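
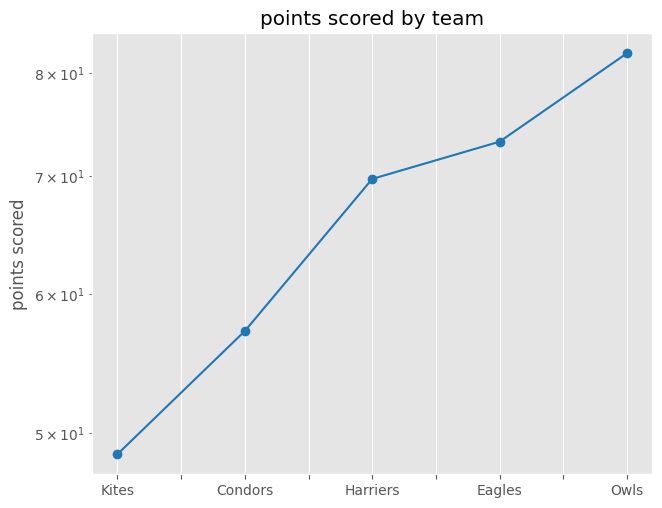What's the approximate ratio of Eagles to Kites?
Eagles ≈ 75, Kites ≈ 50; 75/50 ≈ 1.5.

≈ 1.5×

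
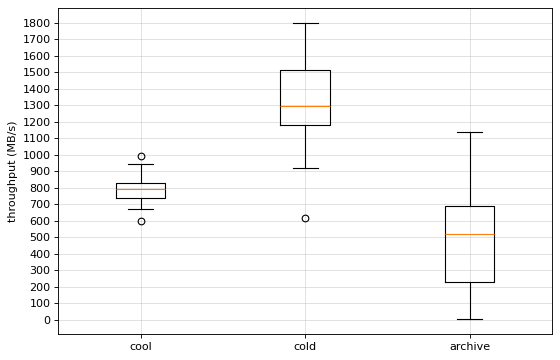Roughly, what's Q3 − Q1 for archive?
≈ 500

Q3 ≈ 700, Q1 ≈ 200; IQR ≈ 500.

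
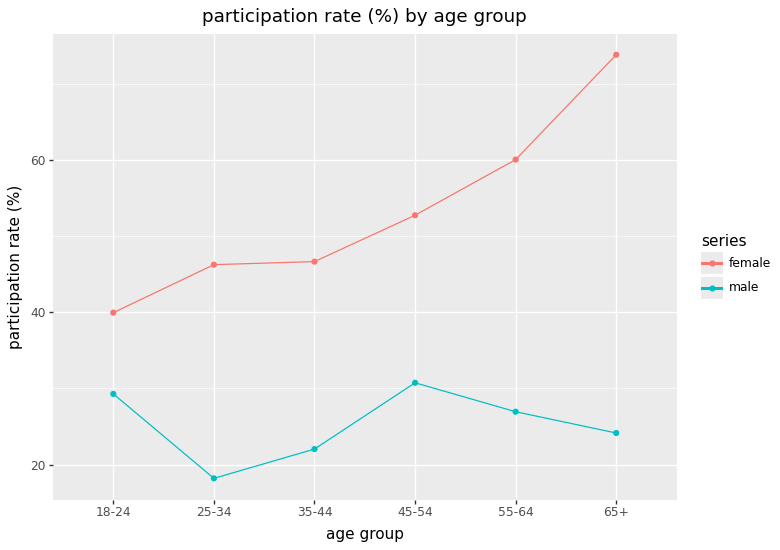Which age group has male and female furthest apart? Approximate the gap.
65+, ≈ 50 %

65+: male ≈ 25, female ≈ 75 → gap ≈ 50. Next-largest (55-64) is only ≈ 35.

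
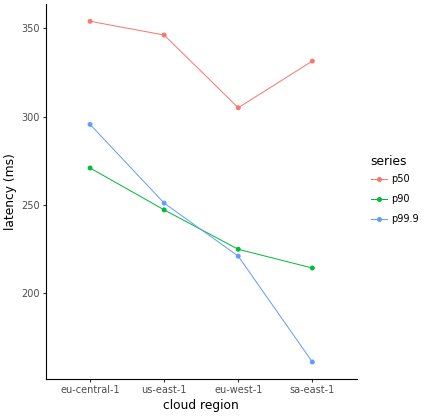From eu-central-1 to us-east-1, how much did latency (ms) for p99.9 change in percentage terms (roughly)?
≈ -13.3%

eu-central-1 ≈ 300, us-east-1 ≈ 260; (260 − 300) / 300 ≈ -13.3%.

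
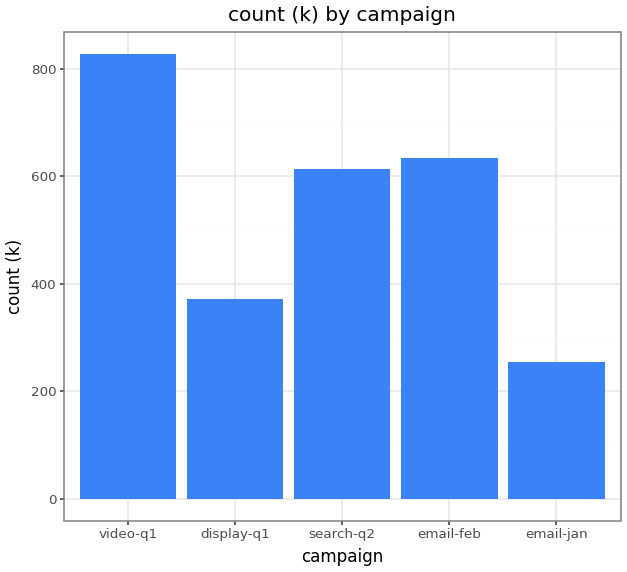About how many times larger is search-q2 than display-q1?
search-q2 ≈ 600, display-q1 ≈ 400; 600/400 ≈ 1.5.

≈ 1.5×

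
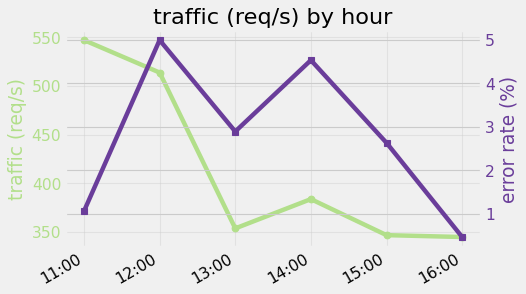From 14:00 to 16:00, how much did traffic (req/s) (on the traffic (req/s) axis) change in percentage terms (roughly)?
14:00 ≈ 380, 16:00 ≈ 340; (340 − 380) / 380 ≈ -10.5%.

≈ -10.5%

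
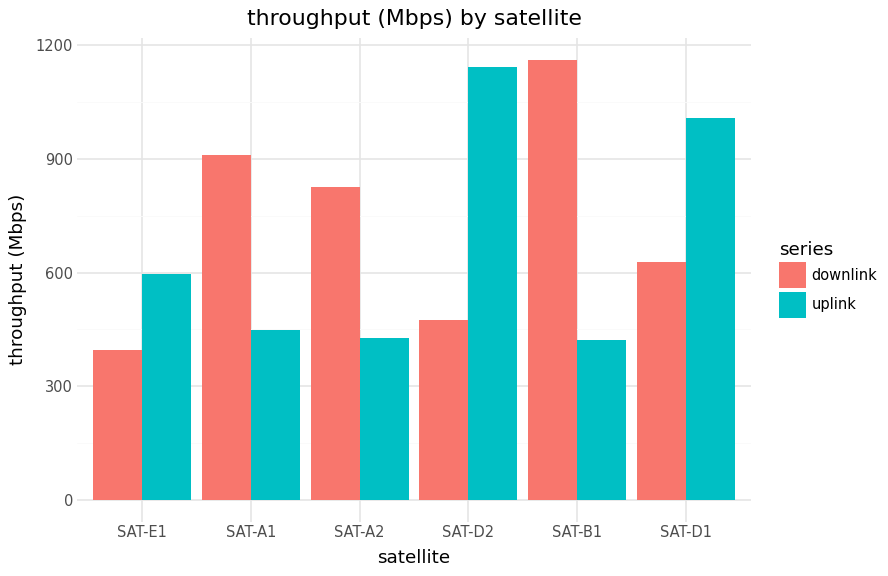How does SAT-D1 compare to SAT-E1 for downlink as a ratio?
SAT-D1 ≈ 600, SAT-E1 ≈ 400; 600/400 ≈ 1.5.

≈ 1.5×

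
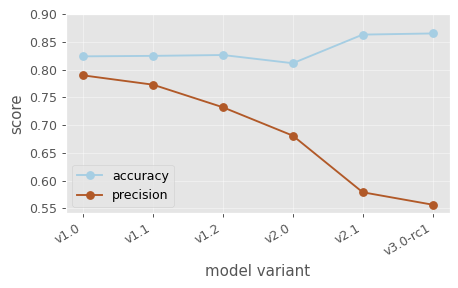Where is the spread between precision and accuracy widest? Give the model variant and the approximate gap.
v3.0-rc1: precision ≈ 0.55, accuracy ≈ 0.85 → gap ≈ 0.30. Next-largest (v2.1) is only ≈ 0.25.

v3.0-rc1, ≈ 0.30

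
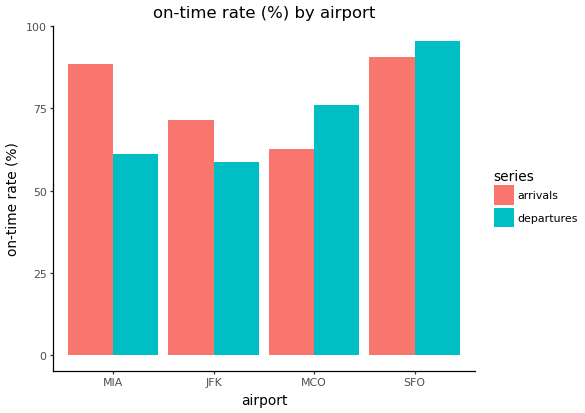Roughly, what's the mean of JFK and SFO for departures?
≈ 80

(60 + 100) / 2 ≈ 80.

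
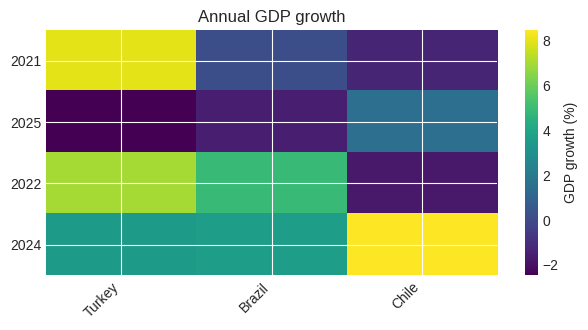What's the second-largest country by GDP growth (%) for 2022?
Brazil

Top 3 for 2022: Turkey ≈ 7, Brazil ≈ 5, Chile ≈ -2.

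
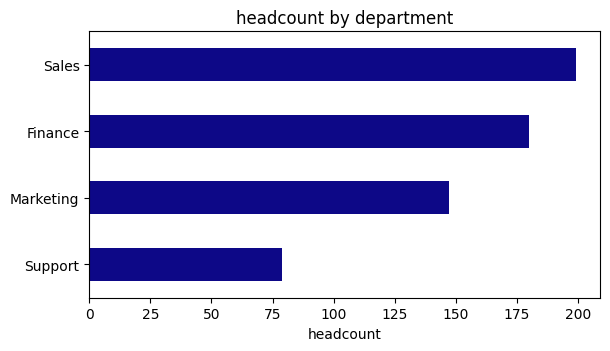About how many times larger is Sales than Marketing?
Sales ≈ 200, Marketing ≈ 140; 200/140 ≈ 1.43.

≈ 1.43×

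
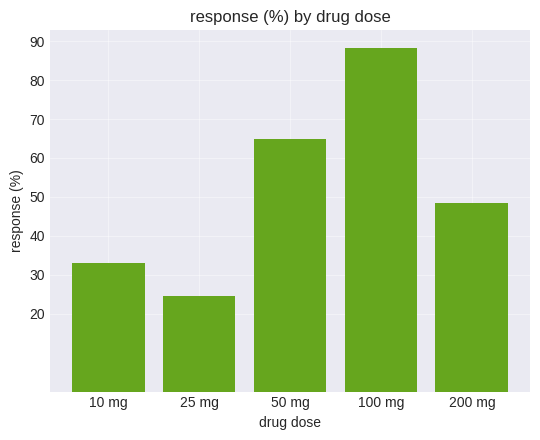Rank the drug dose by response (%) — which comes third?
200 mg

Top 4: 100 mg ≈ 90, 50 mg ≈ 60, 200 mg ≈ 50, 10 mg ≈ 30.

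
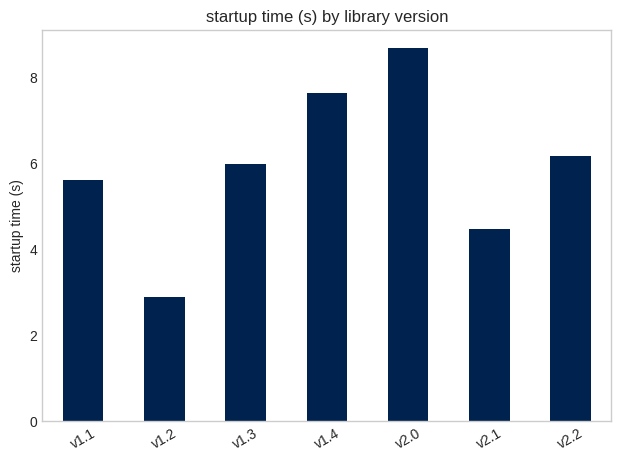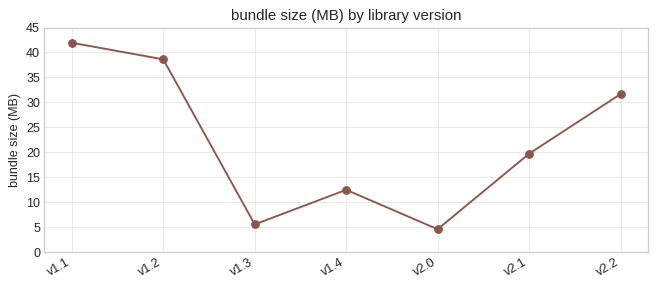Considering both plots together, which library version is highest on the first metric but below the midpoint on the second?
v2.0

Chart 2 median bundle size (MB) ≈ 20; below-median library versions: v1.3, v1.4, v2.0. Among those, v2.0 has the highest startup time (s) (≈ 9).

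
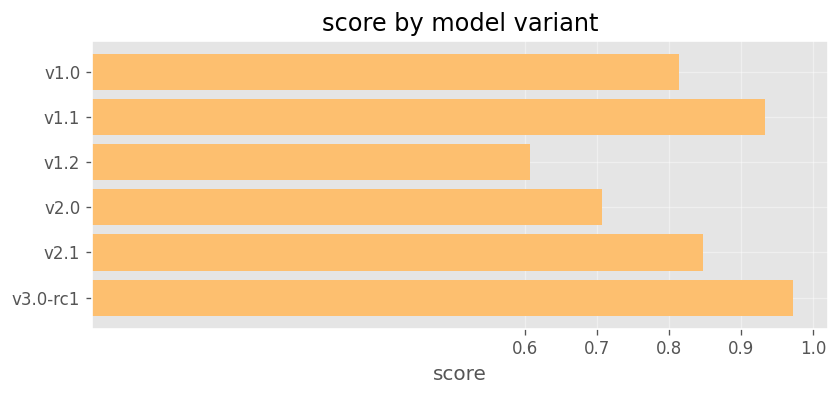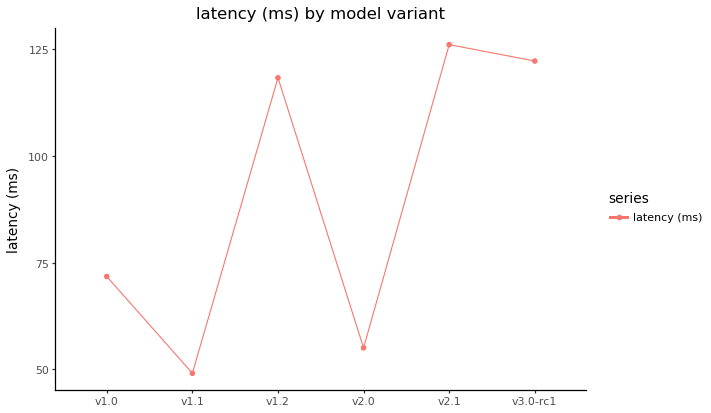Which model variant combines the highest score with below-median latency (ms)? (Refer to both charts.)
Chart 2 median latency (ms) ≈ 100; below-median model variants: v1.0, v1.1, v2.0. Among those, v1.1 has the highest score (≈ 0.9).

v1.1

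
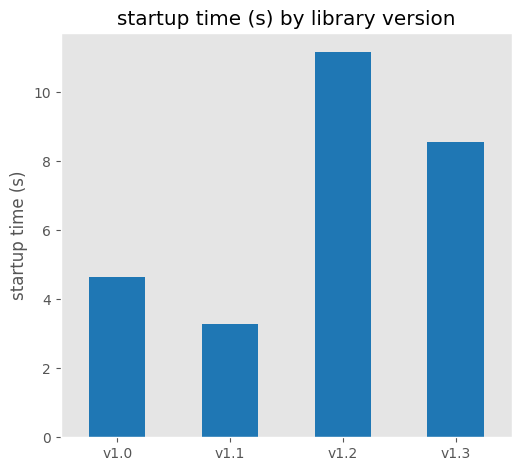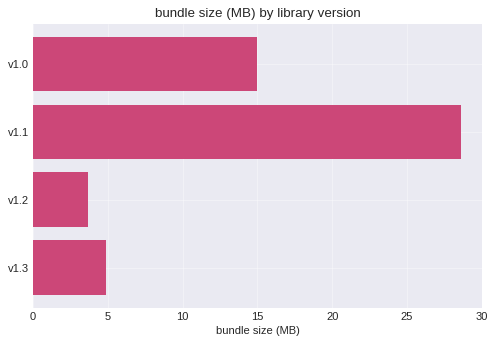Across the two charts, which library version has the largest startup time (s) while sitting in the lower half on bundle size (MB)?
Chart 2 median bundle size (MB) ≈ 10; below-median library versions: v1.2, v1.3. Among those, v1.2 has the highest startup time (s) (≈ 12).

v1.2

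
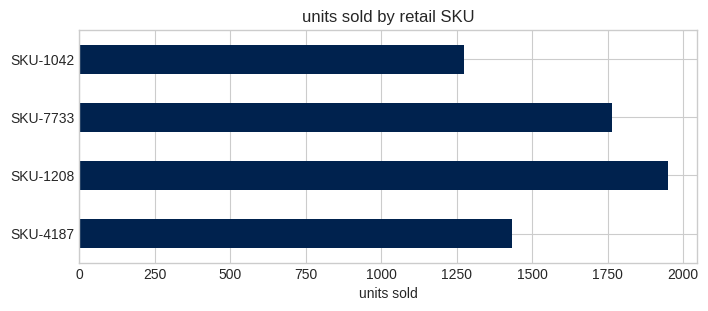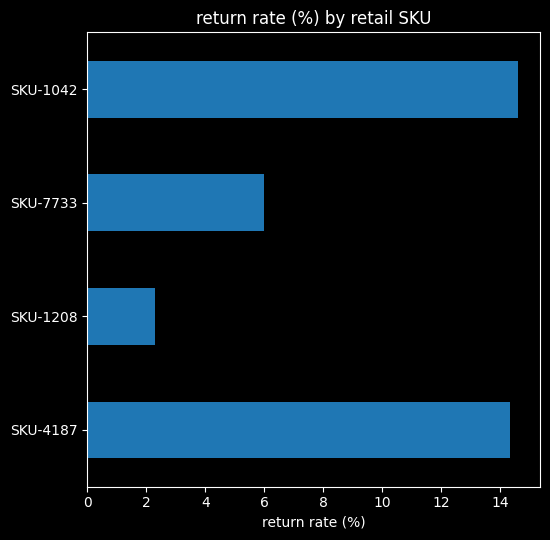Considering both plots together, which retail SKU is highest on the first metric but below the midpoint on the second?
Chart 2 median return rate (%) ≈ 10; below-median retail SKUs: SKU-1208, SKU-7733. Among those, SKU-1208 has the highest units sold (≈ 2000).

SKU-1208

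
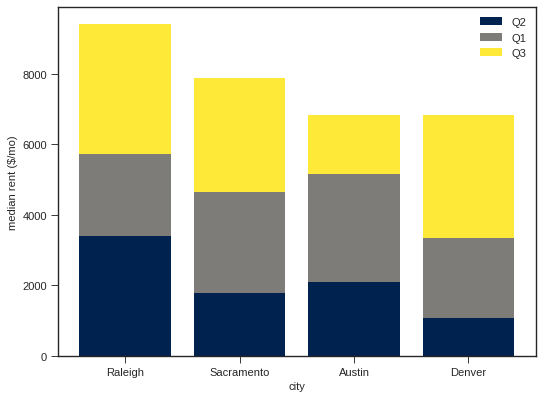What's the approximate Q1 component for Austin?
≈ 3000

Q1 top ≈ 5000, bottom ≈ 2000; segment ≈ 3000.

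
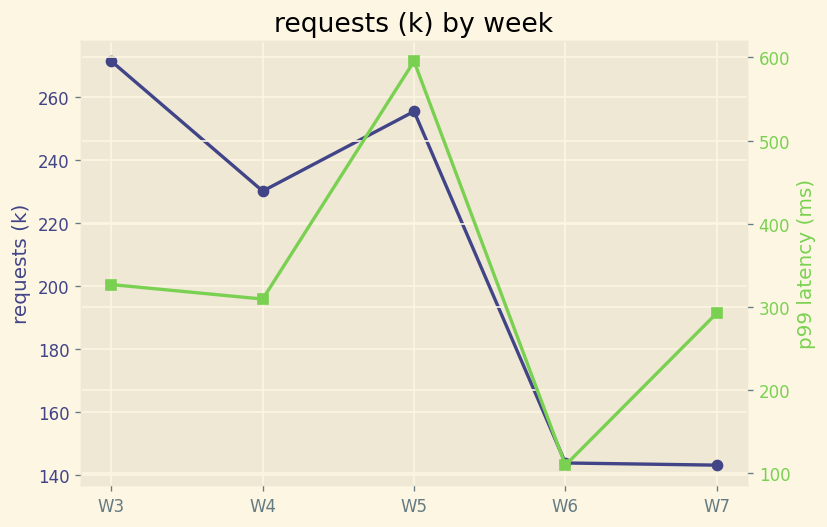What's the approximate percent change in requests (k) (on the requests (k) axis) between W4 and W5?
≈ +8.3%

W4 ≈ 240, W5 ≈ 260; (260 − 240) / 240 ≈ +8.3%.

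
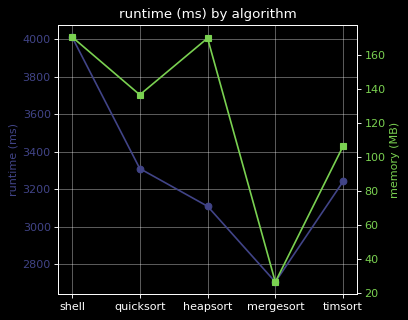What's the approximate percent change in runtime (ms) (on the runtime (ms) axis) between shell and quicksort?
shell ≈ 4000, quicksort ≈ 3400; (3400 − 4000) / 4000 ≈ -15%.

≈ -15%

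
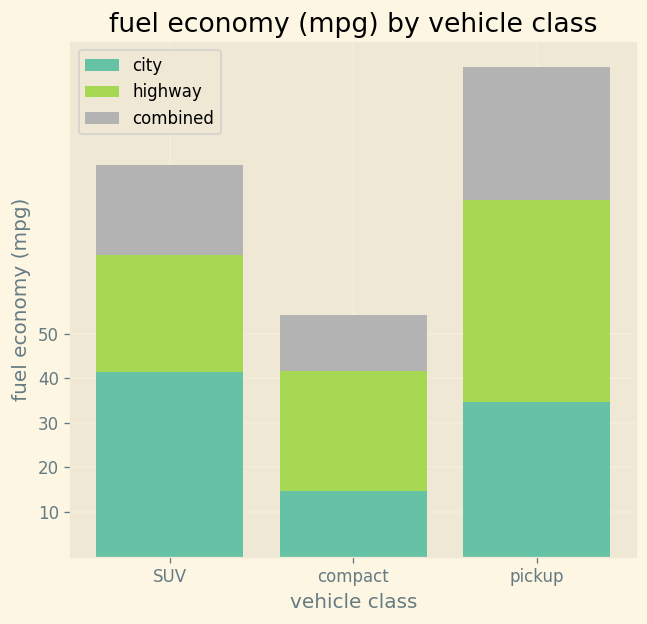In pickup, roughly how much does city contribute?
city top ≈ 30, bottom ≈ 0; segment ≈ 30.

≈ 30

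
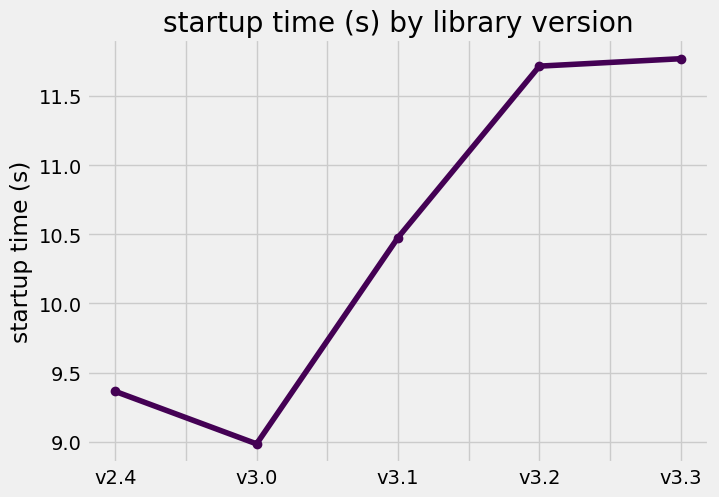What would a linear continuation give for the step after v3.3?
Last three: 10.5, 11.5, 12.0 → slope ≈ 0.75/step → next ≈ 12.75.

≈ 12.75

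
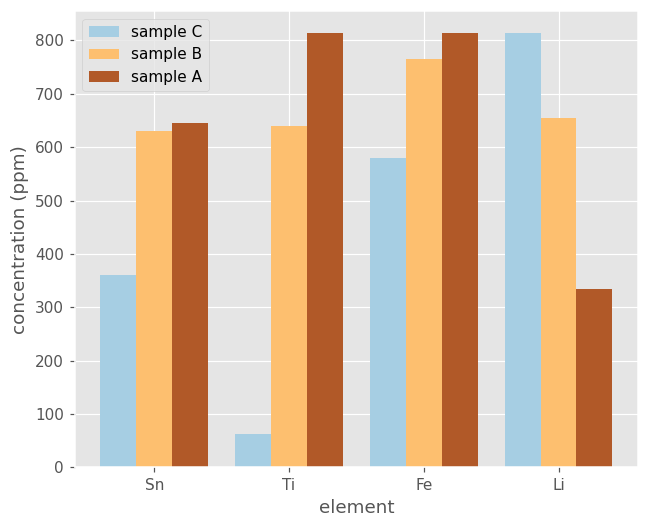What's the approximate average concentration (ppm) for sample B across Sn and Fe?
≈ 700

(600 + 800) / 2 ≈ 700.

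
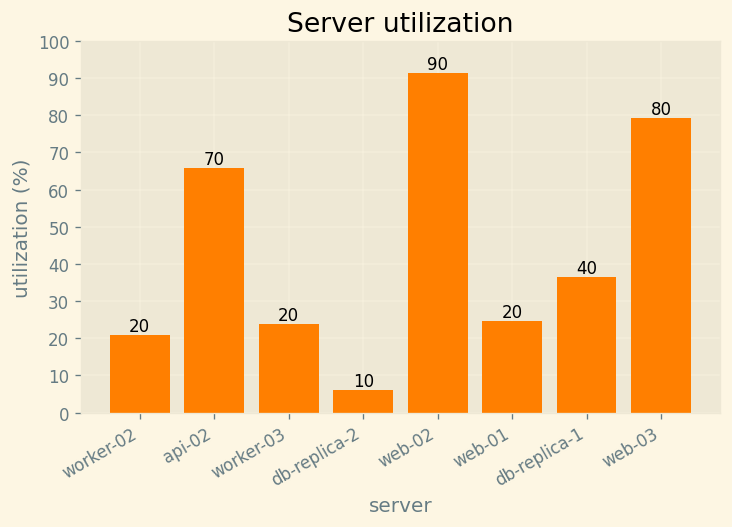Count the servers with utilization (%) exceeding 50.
Above 50: api-02, web-02, web-03.

3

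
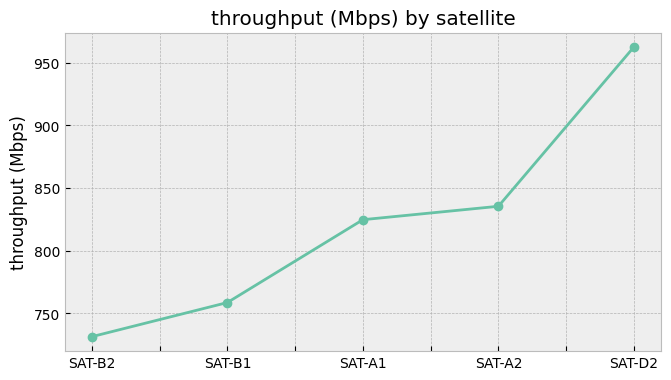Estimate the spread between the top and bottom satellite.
≈ 220

Max SAT-D2 ≈ 960, min SAT-B2 ≈ 740; range ≈ 220.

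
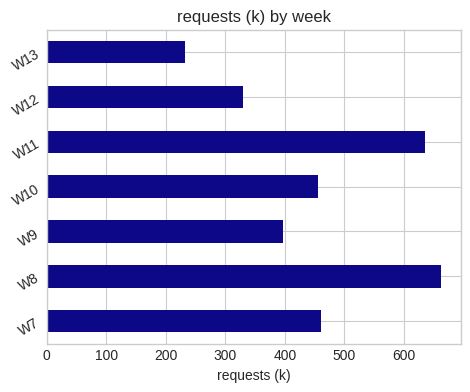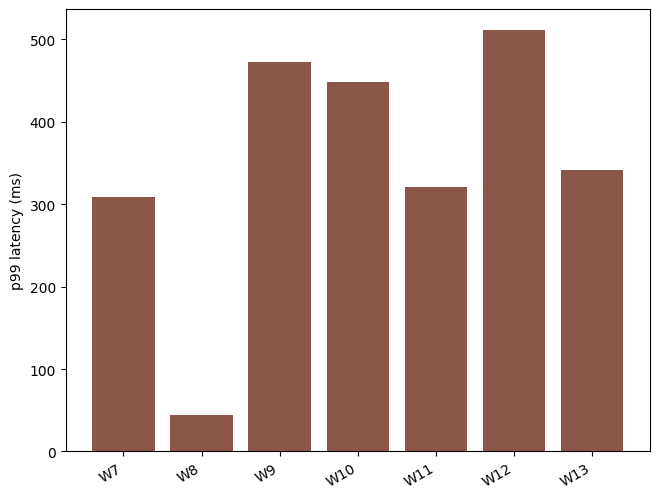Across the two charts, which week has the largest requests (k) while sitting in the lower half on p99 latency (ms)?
Chart 2 median p99 latency (ms) ≈ 350; below-median weeks: W7, W8, W11. Among those, W8 has the highest requests (k) (≈ 700).

W8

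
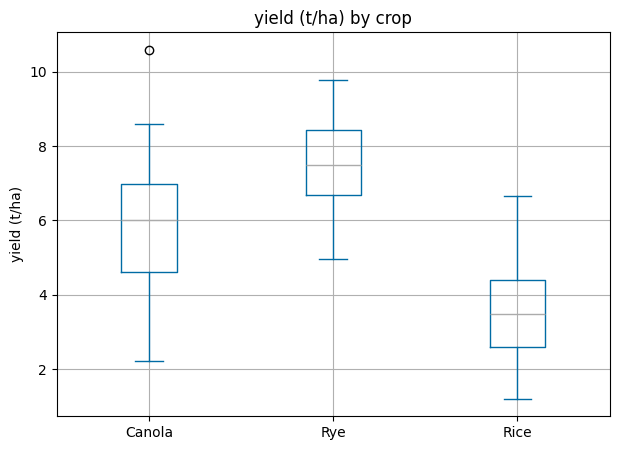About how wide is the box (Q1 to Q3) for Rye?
Q3 ≈ 8.5, Q1 ≈ 6.5; IQR ≈ 2.0.

≈ 2.0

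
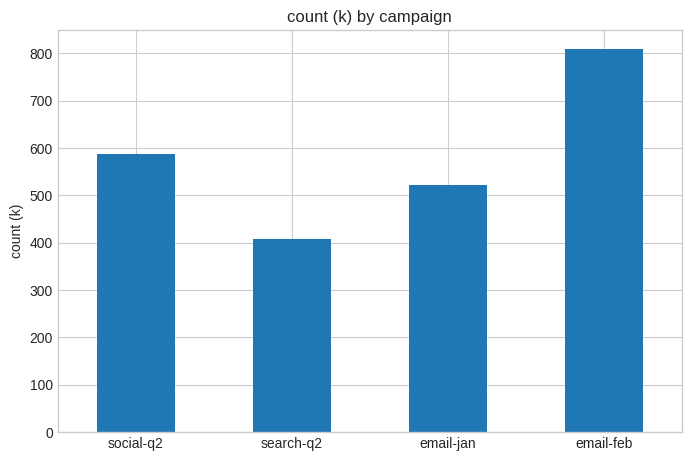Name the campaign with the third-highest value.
email-jan

Top 4: email-feb ≈ 800, social-q2 ≈ 600, email-jan ≈ 500, search-q2 ≈ 400.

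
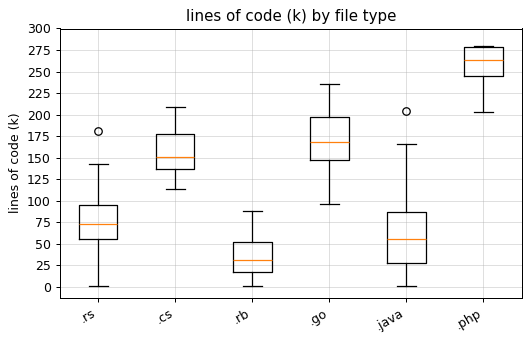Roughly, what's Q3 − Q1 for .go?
Q3 ≈ 200, Q1 ≈ 150; IQR ≈ 50.

≈ 50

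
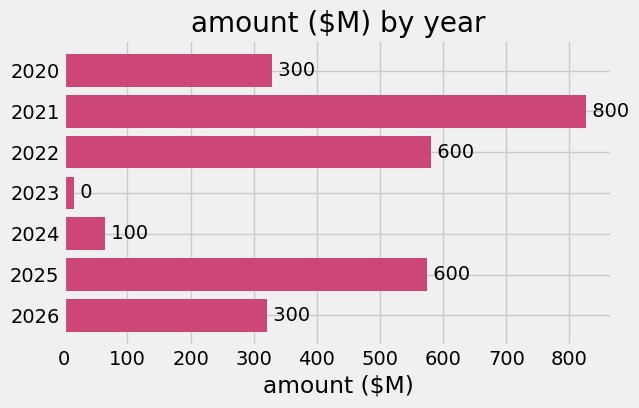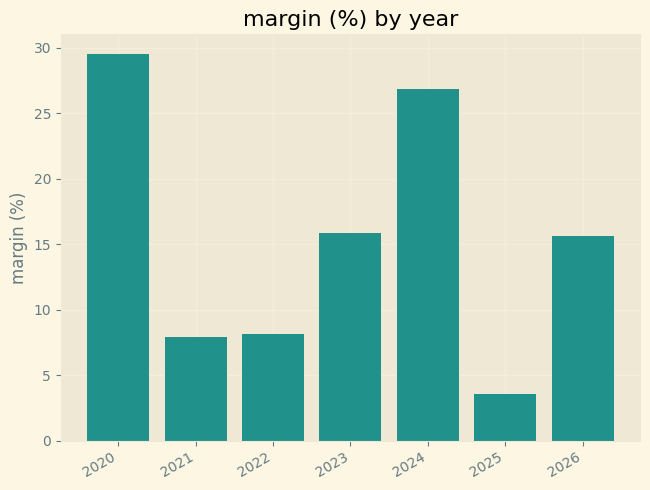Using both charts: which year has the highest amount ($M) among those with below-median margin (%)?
Chart 2 median margin (%) ≈ 15; below-median years: 2021, 2022, 2025. Among those, 2021 has the highest amount ($M) (≈ 800).

2021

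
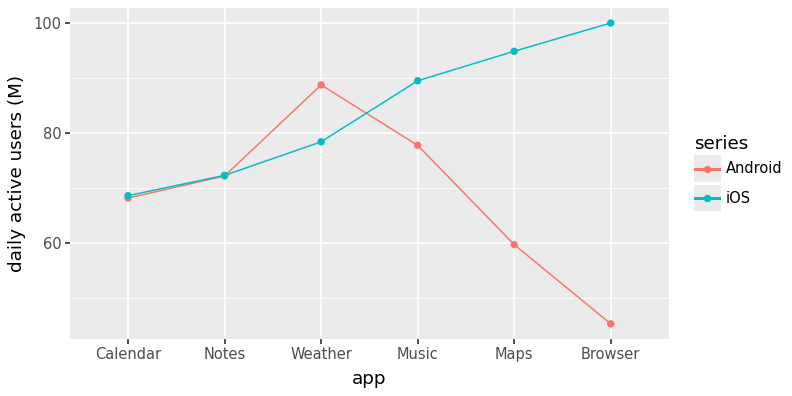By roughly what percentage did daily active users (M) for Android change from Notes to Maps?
≈ -14.3%

Notes ≈ 70, Maps ≈ 60; (60 − 70) / 70 ≈ -14.3%.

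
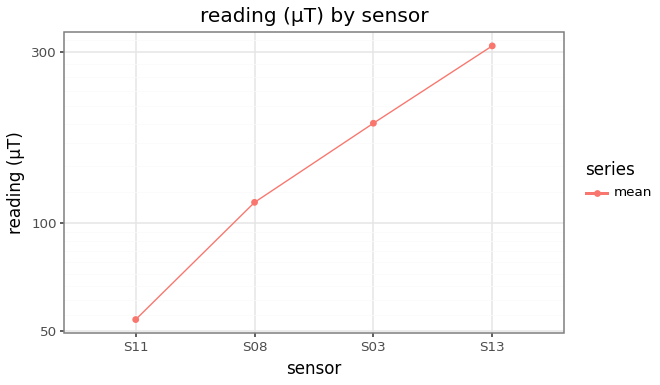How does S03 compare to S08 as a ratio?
≈ 1.6×

S03 ≈ 200, S08 ≈ 125; 200/125 ≈ 1.6.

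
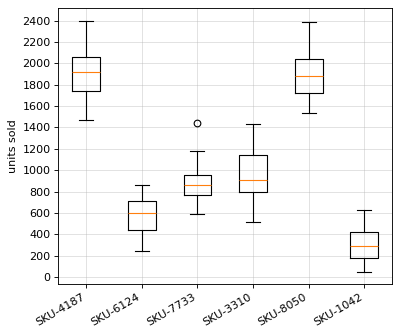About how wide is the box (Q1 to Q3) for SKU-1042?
≈ 200

Q3 ≈ 400, Q1 ≈ 200; IQR ≈ 200.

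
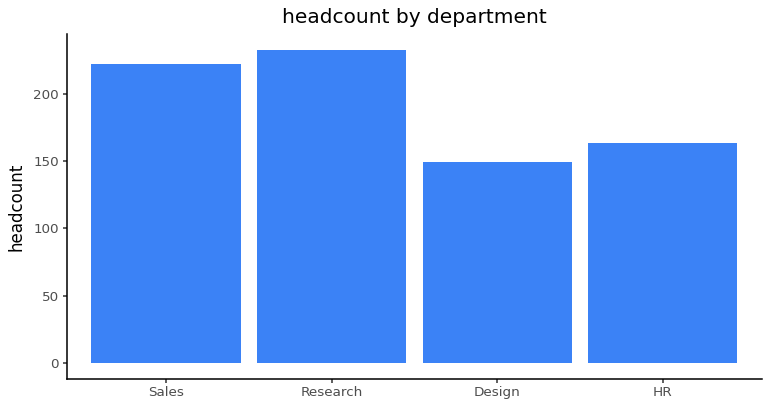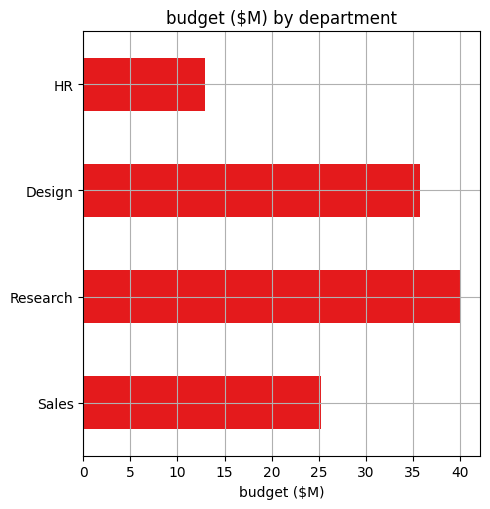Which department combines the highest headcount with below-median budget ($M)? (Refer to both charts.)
Chart 2 median budget ($M) ≈ 30; below-median departments: Sales, HR. Among those, Sales has the highest headcount (≈ 225).

Sales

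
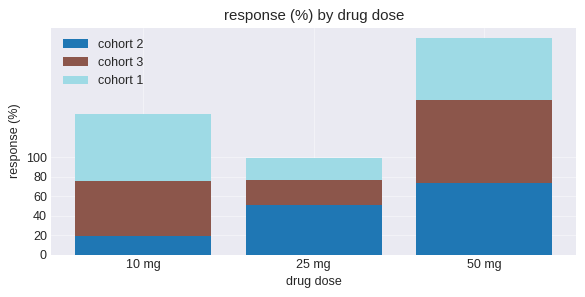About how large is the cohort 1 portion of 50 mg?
≈ 60

cohort 1 top ≈ 220, bottom ≈ 160; segment ≈ 60.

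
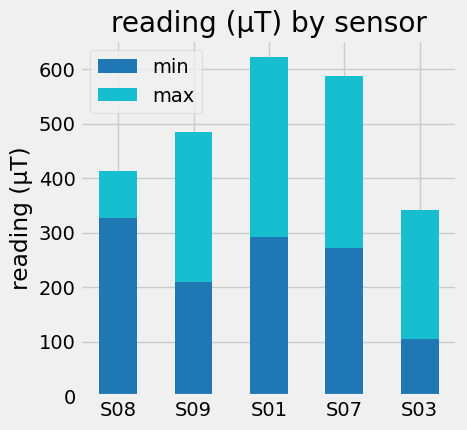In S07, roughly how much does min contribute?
min top ≈ 300, bottom ≈ 0; segment ≈ 300.

≈ 300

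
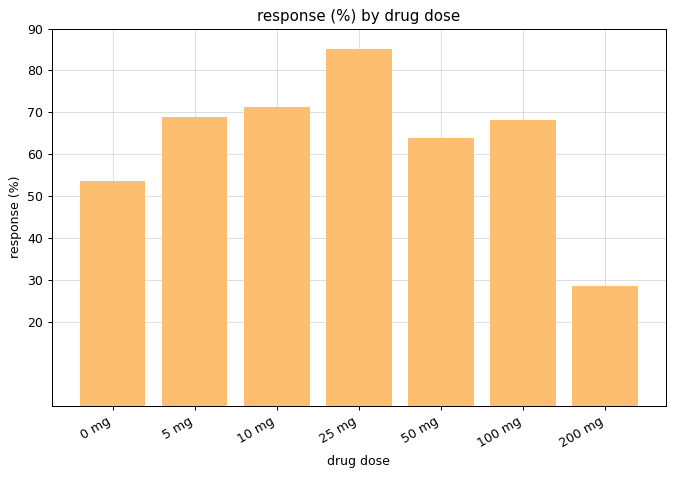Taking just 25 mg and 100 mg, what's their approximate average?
≈ 80

(90 + 70) / 2 ≈ 80.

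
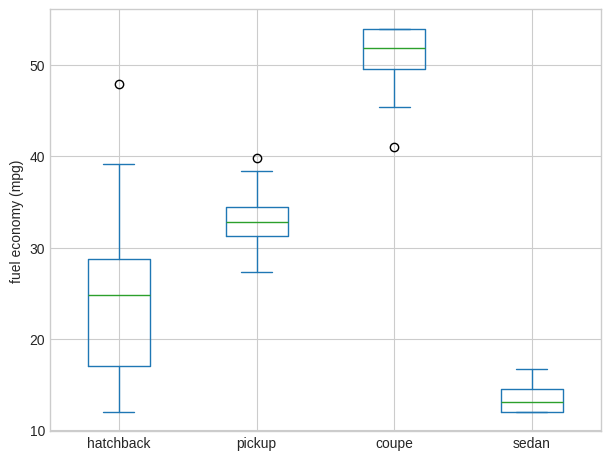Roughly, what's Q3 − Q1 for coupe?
≈ 5

Q3 ≈ 55, Q1 ≈ 50; IQR ≈ 5.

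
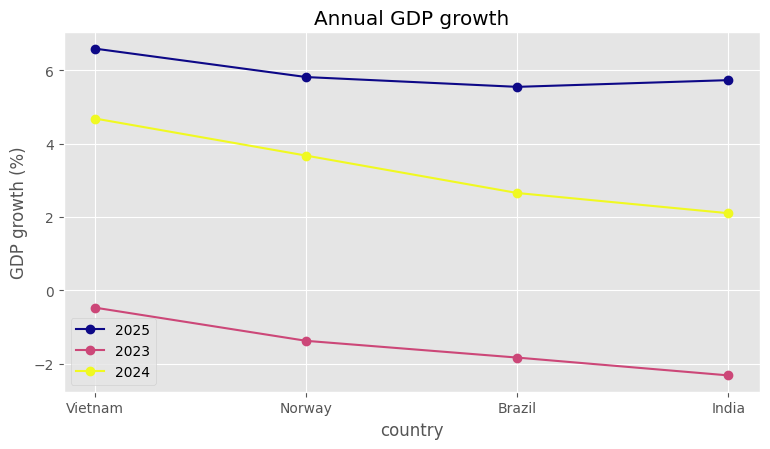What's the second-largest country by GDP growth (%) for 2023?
Norway

Top 3 for 2023: Vietnam ≈ 0, Norway ≈ -1, Brazil ≈ -2.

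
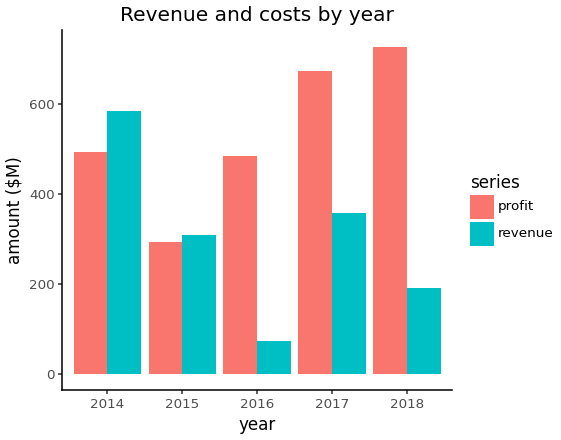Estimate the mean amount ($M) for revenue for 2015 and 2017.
(300 + 400) / 2 ≈ 350.

≈ 350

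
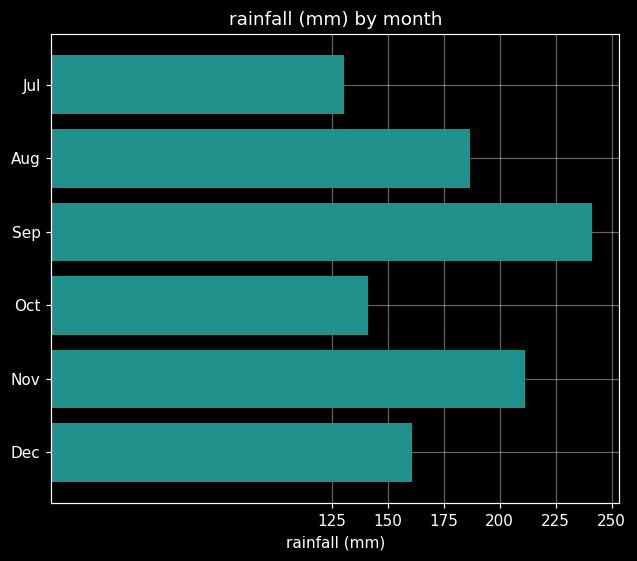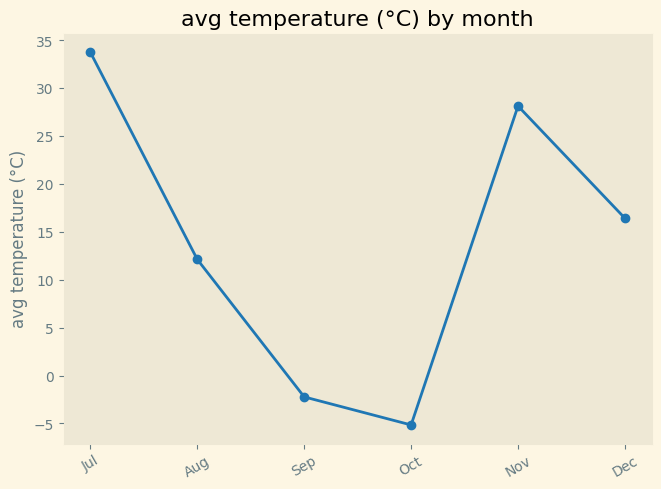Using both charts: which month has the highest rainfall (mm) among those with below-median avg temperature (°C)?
Sep

Chart 2 median avg temperature (°C) ≈ 15; below-median months: Aug, Sep, Oct. Among those, Sep has the highest rainfall (mm) (≈ 250).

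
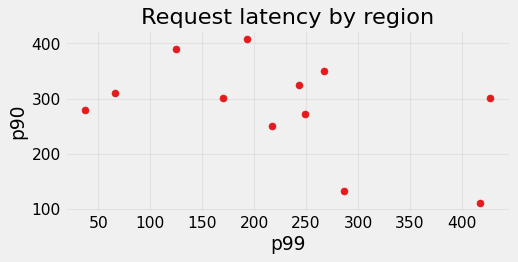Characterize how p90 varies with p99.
negative, moderate

Points are negatively correlated; moderate (|r| ≈ 0.5).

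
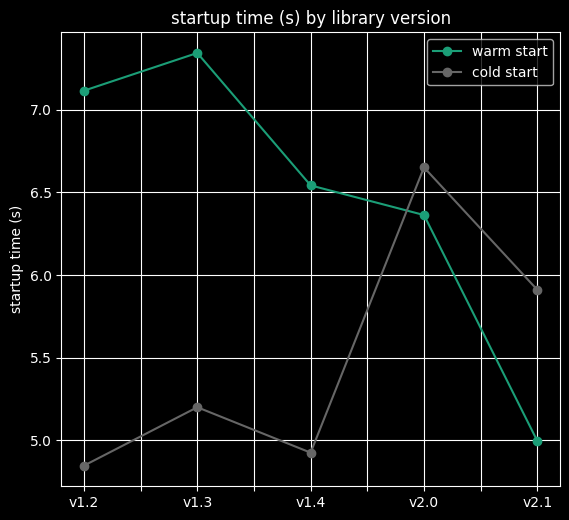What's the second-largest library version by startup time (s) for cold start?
v2.1

Top 3 for cold start: v2.0 ≈ 6.5, v2.1 ≈ 6.0, v1.3 ≈ 5.0.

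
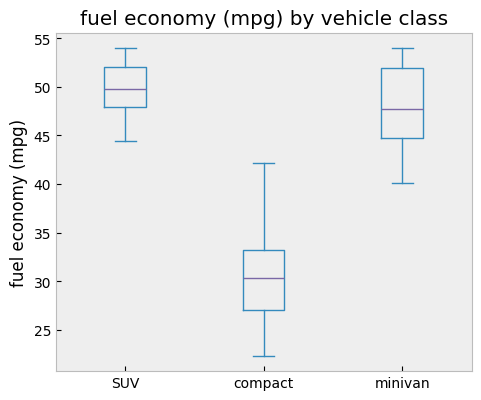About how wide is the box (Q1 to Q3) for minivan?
≈ 8

Q3 ≈ 52, Q1 ≈ 44; IQR ≈ 8.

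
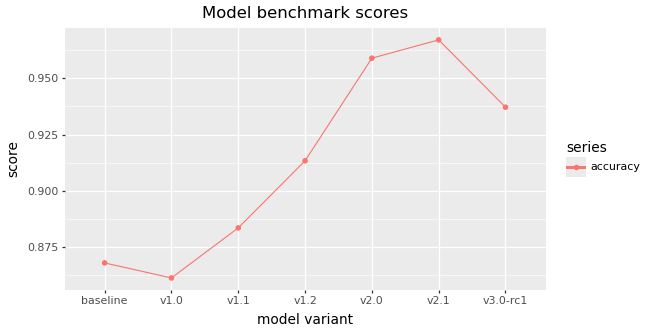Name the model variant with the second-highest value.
v2.0

Top 3: v2.1 ≈ 0.97, v2.0 ≈ 0.96, v3.0-rc1 ≈ 0.94.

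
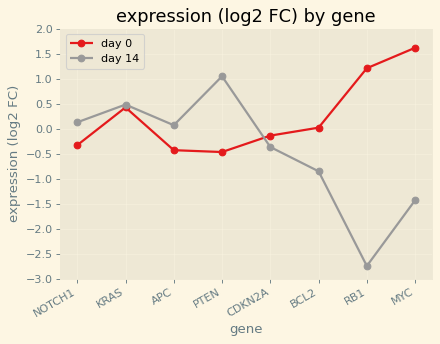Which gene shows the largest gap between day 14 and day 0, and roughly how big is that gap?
RB1: day 14 ≈ -2.5, day 0 ≈ 1.0 → gap ≈ 3.5. Next-largest (MYC) is only ≈ 3.0.

RB1, ≈ 3.5 log2 FC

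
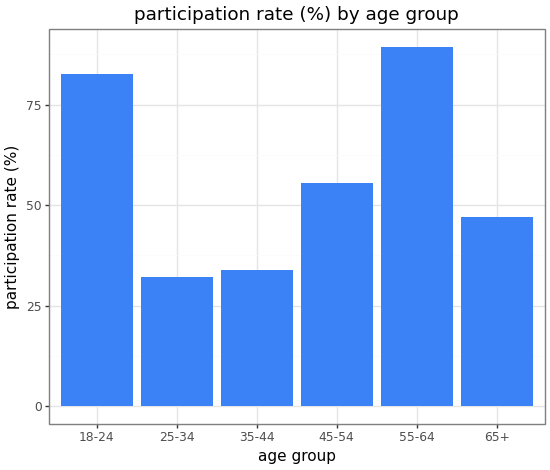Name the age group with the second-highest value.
18-24

Top 3: 55-64 ≈ 90, 18-24 ≈ 80, 45-54 ≈ 60.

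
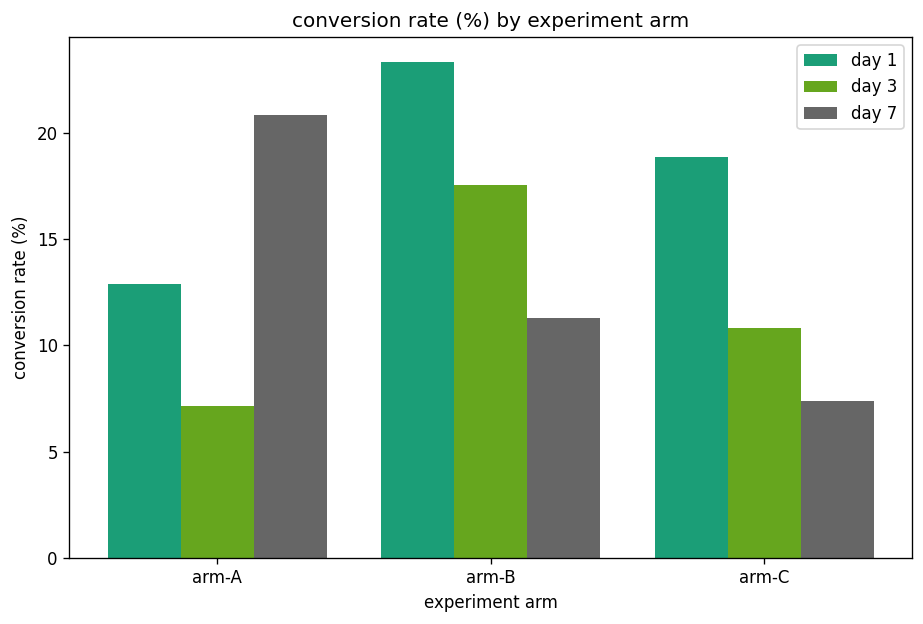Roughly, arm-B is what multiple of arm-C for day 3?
≈ 1.8×

arm-B ≈ 18, arm-C ≈ 10; 18/10 ≈ 1.8.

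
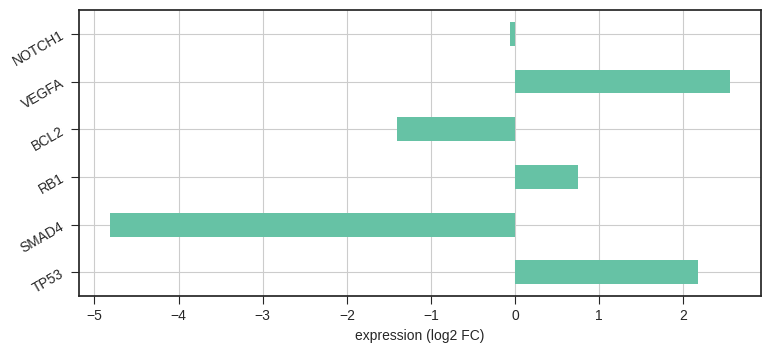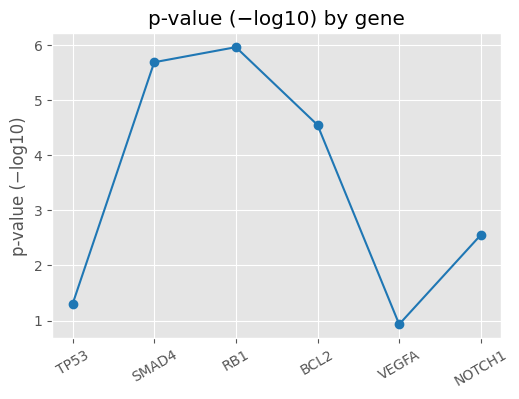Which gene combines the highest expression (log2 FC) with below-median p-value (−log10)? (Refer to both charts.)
VEGFA

Chart 2 median p-value (−log10) ≈ 4; below-median genes: TP53, VEGFA, NOTCH1. Among those, VEGFA has the highest expression (log2 FC) (≈ 2.5).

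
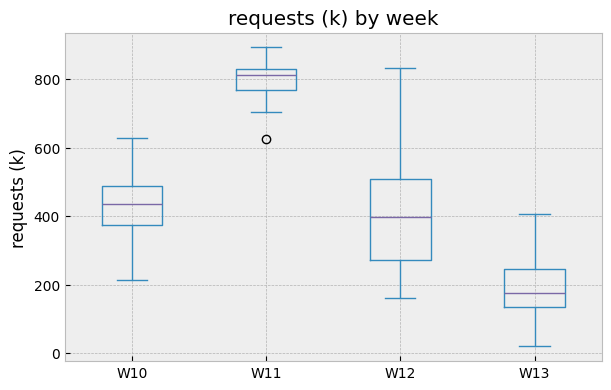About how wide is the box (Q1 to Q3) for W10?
Q3 ≈ 500, Q1 ≈ 400; IQR ≈ 100.

≈ 100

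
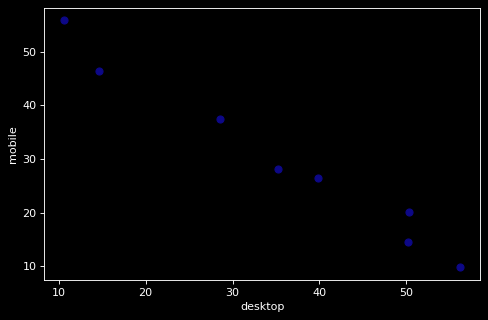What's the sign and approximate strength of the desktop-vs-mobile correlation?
negative, strong

Points are negatively correlated; strong (|r| ≈ 1.0).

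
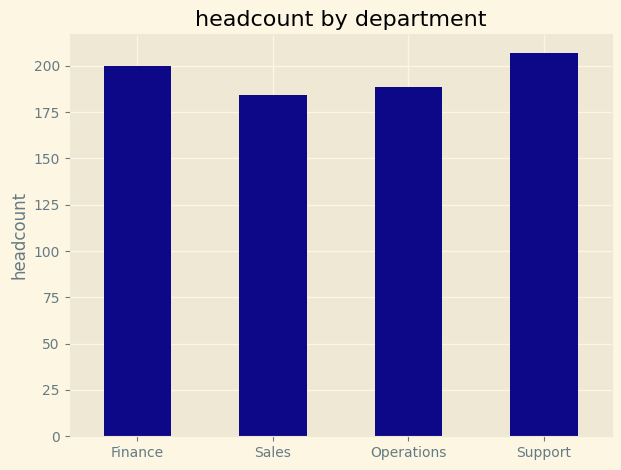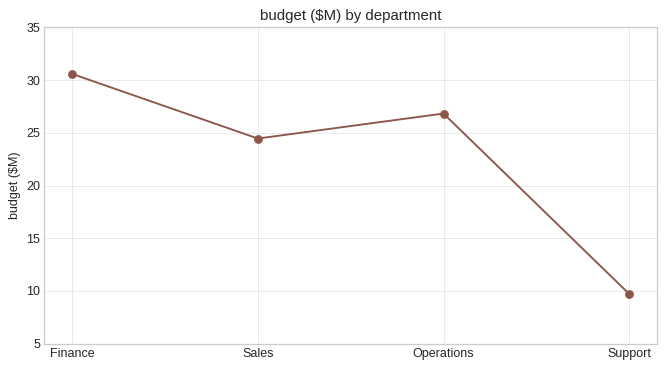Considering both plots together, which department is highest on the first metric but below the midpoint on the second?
Chart 2 median budget ($M) ≈ 25; below-median departments: Sales, Support. Among those, Support has the highest headcount (≈ 200).

Support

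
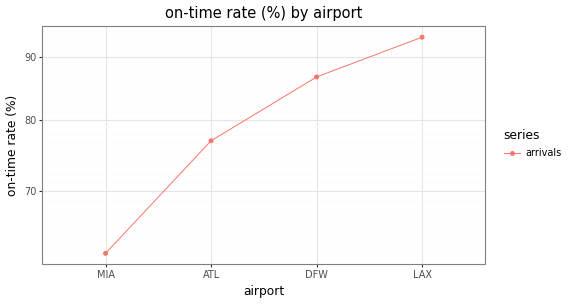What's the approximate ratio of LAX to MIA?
≈ 1.58×

LAX ≈ 95, MIA ≈ 60; 95/60 ≈ 1.58.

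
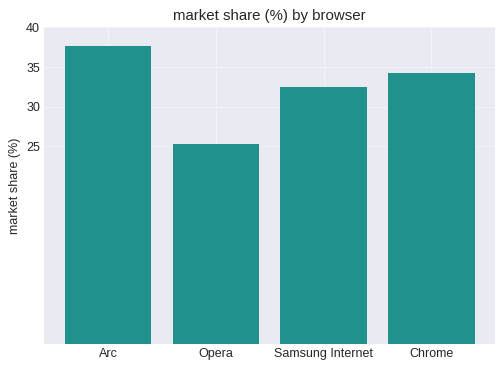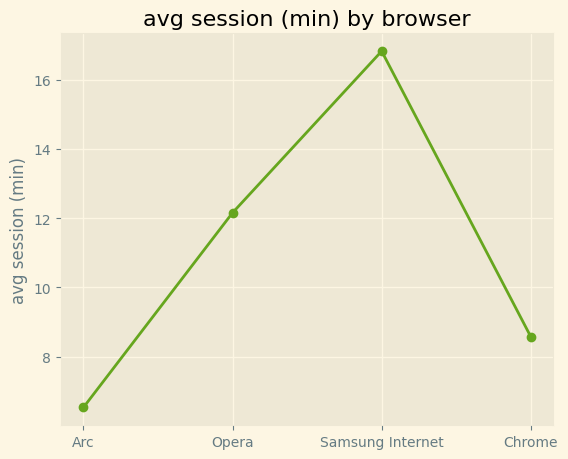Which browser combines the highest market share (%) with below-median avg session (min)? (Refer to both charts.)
Chart 2 median avg session (min) ≈ 10; below-median browsers: Arc, Chrome. Among those, Arc has the highest market share (%) (≈ 40).

Arc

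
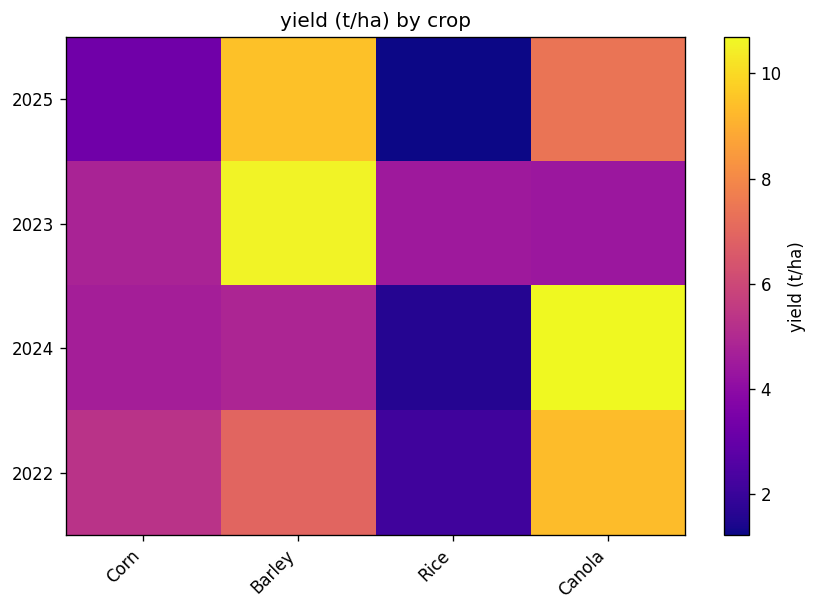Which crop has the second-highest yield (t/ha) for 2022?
Top 3 for 2022: Canola ≈ 9, Barley ≈ 7, Corn ≈ 5.

Barley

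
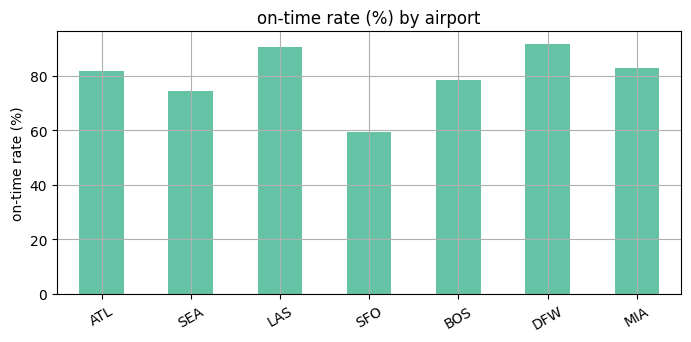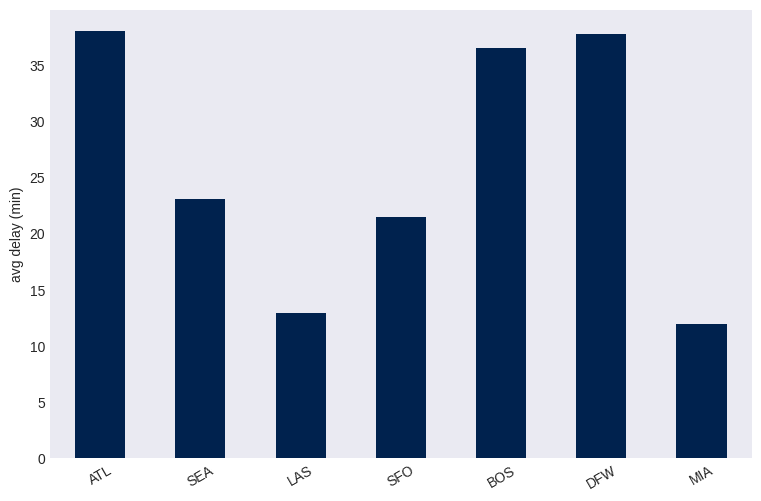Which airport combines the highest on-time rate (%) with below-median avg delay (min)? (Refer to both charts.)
LAS

Chart 2 median avg delay (min) ≈ 25; below-median airports: LAS, SFO, MIA. Among those, LAS has the highest on-time rate (%) (≈ 90).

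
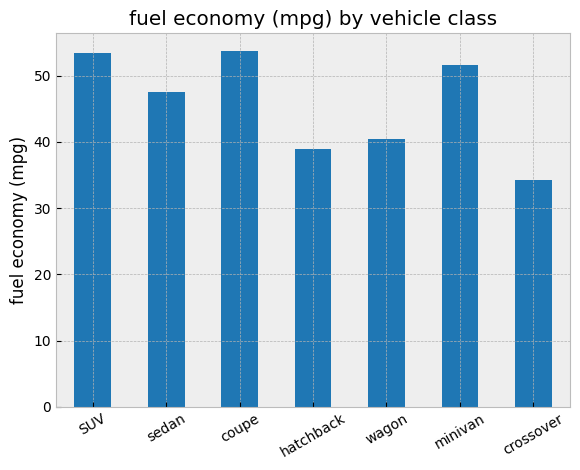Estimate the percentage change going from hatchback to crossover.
≈ -12.5%

hatchback ≈ 40, crossover ≈ 35; (35 − 40) / 40 ≈ -12.5%.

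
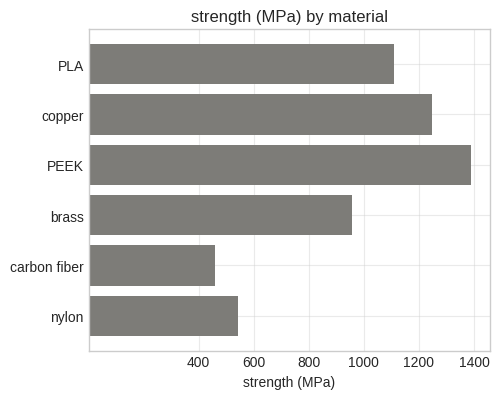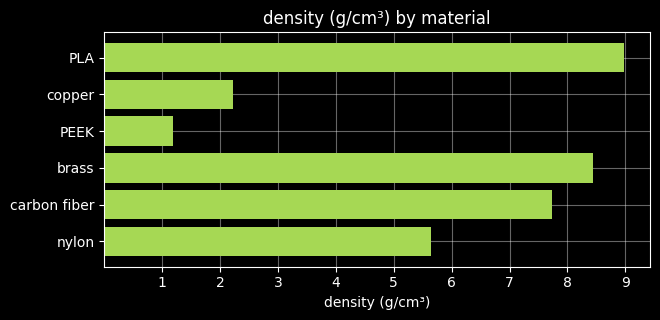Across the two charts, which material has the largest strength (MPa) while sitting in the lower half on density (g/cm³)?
PEEK

Chart 2 median density (g/cm³) ≈ 7; below-median materials: copper, PEEK, nylon. Among those, PEEK has the highest strength (MPa) (≈ 1400).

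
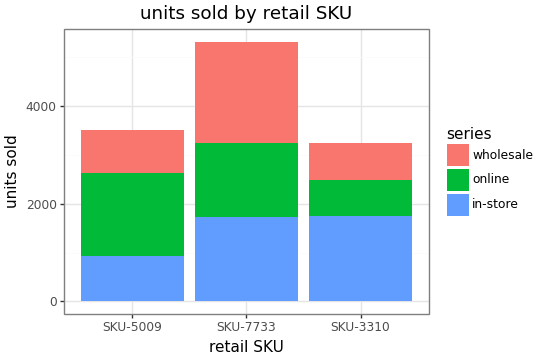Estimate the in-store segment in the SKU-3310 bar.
≈ 1500

in-store top ≈ 1500, bottom ≈ 0; segment ≈ 1500.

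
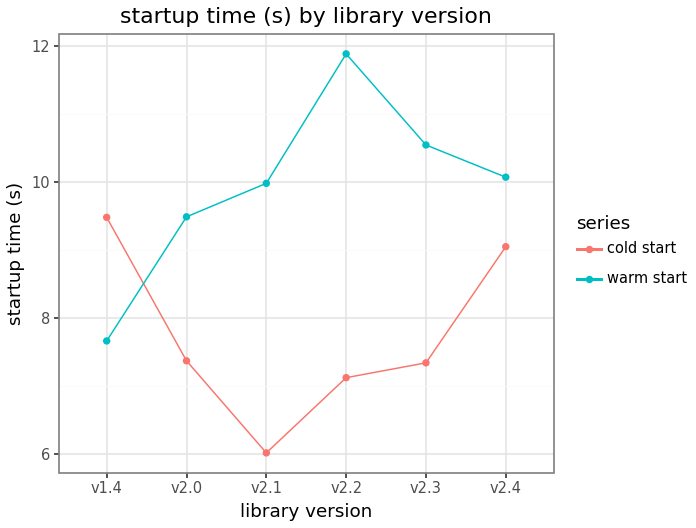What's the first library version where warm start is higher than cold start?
v2.0

v1.4: warm start ≈ 7.5 vs cold start ≈ 9.5 (not yet); v2.0: warm start ≈ 9.5 vs cold start ≈ 7.5 (first crossover).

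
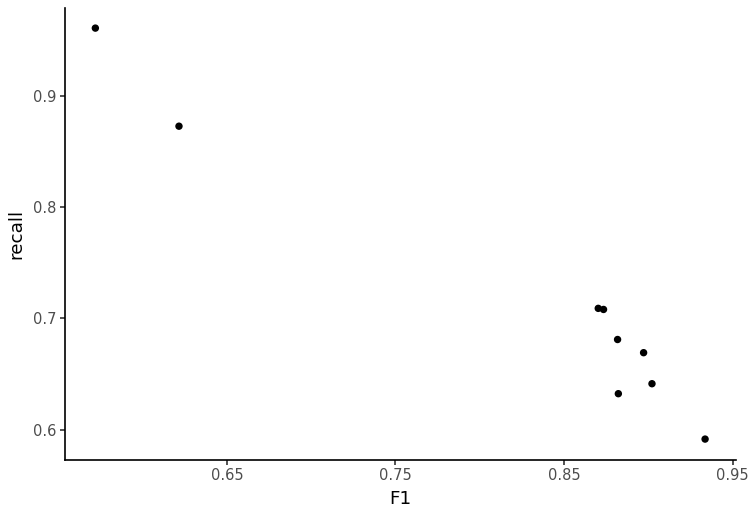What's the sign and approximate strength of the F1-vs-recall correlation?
negative, strong

Points are negatively correlated; strong (|r| ≈ 1.0).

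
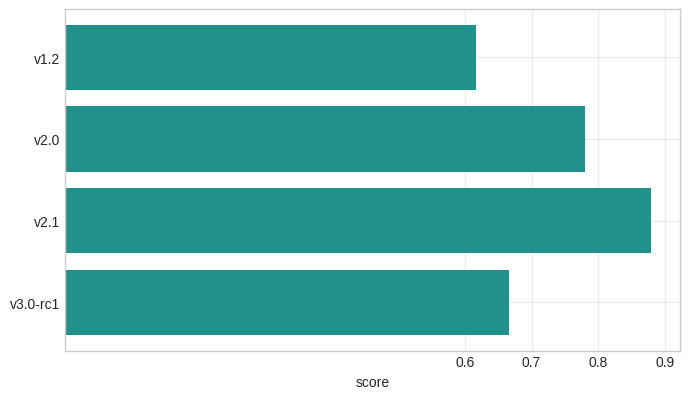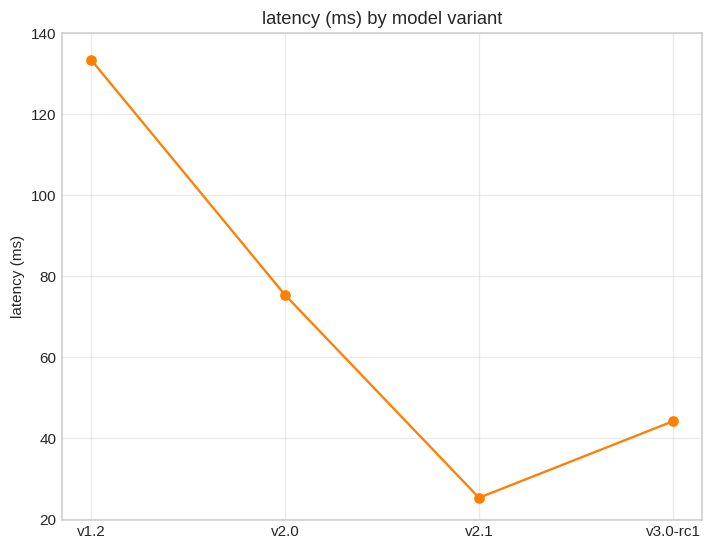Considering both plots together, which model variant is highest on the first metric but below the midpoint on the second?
Chart 2 median latency (ms) ≈ 60; below-median model variants: v2.1, v3.0-rc1. Among those, v2.1 has the highest score (≈ 0.9).

v2.1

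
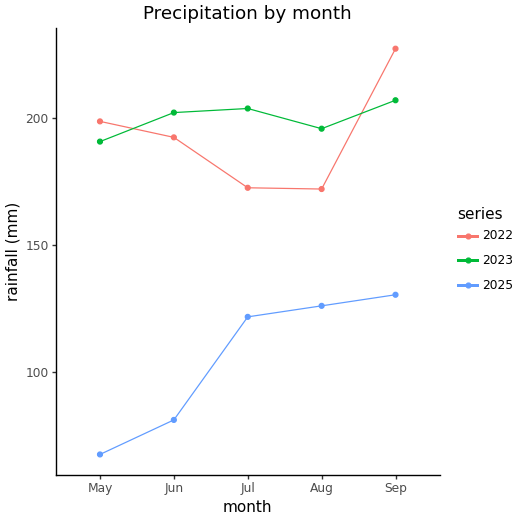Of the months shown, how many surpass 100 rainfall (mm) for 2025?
3

Above 100: Jul, Aug, Sep.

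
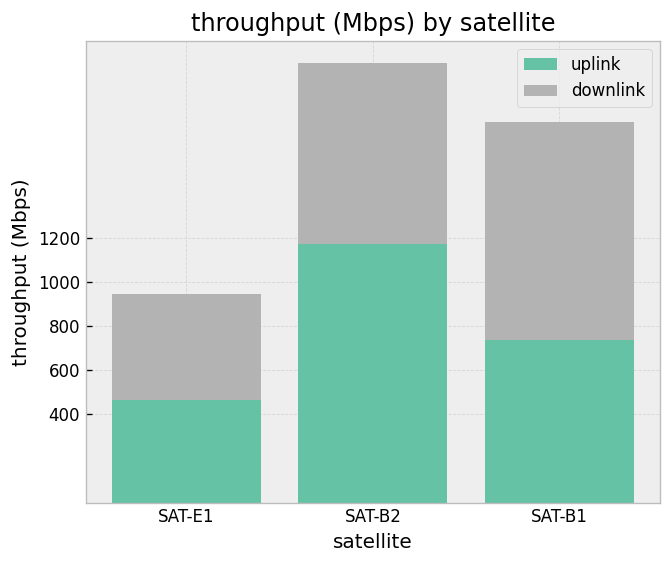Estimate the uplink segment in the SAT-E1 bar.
uplink top ≈ 400, bottom ≈ 0; segment ≈ 400.

≈ 400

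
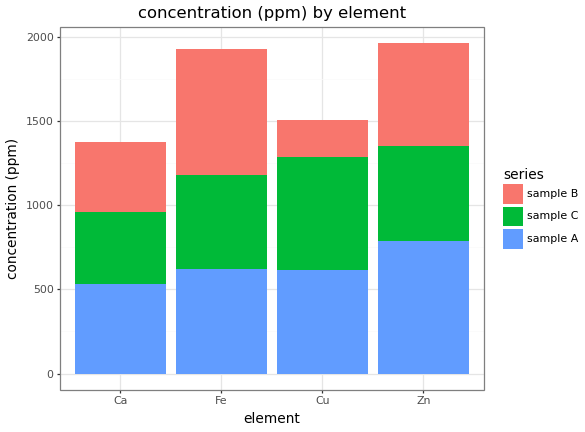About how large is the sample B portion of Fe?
sample B top ≈ 2000, bottom ≈ 1200; segment ≈ 800.

≈ 800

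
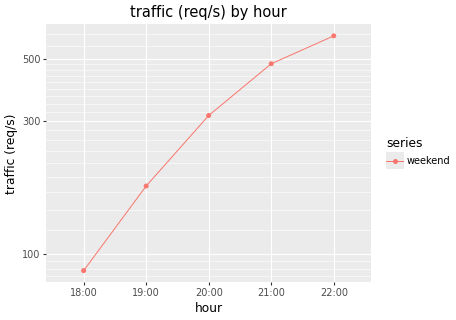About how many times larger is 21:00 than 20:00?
21:00 ≈ 500, 20:00 ≈ 300; 500/300 ≈ 1.67.

≈ 1.67×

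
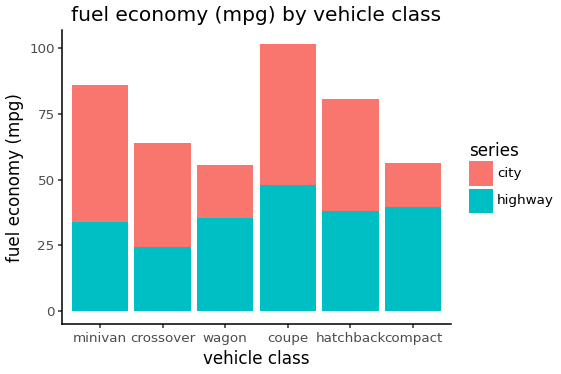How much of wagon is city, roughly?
city top ≈ 60, bottom ≈ 40; segment ≈ 20.

≈ 20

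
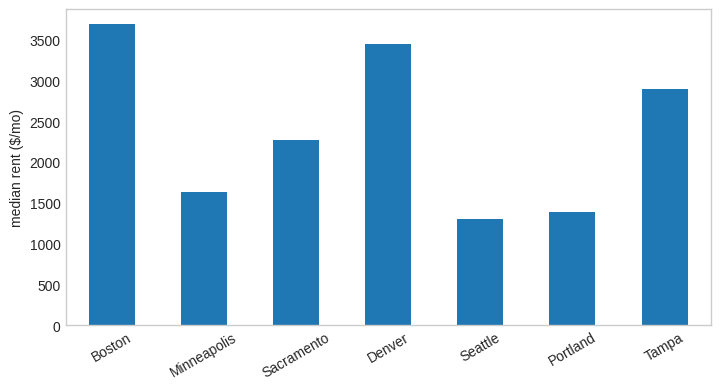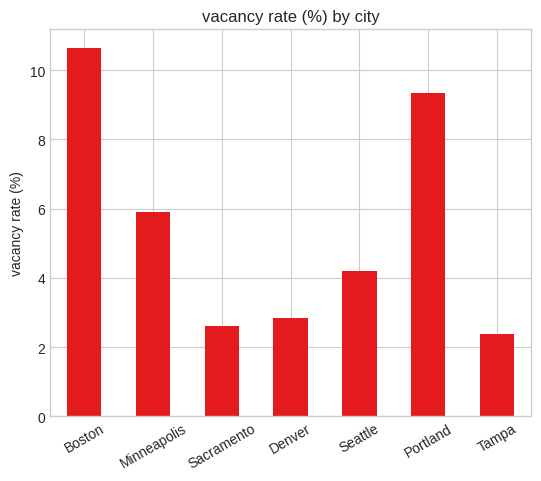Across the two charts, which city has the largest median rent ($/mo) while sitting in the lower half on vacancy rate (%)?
Denver

Chart 2 median vacancy rate (%) ≈ 4; below-median cities: Sacramento, Denver, Tampa. Among those, Denver has the highest median rent ($/mo) (≈ 3500).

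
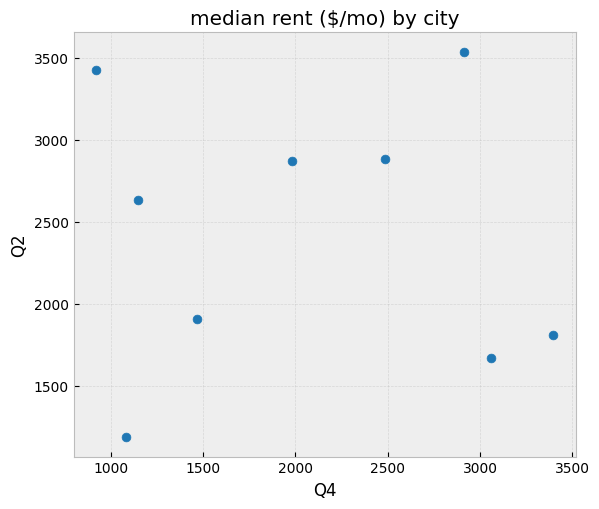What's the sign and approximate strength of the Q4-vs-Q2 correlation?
no clear correlation

Points are roughly uncorrelated; weak (|r| ≈ 0.0).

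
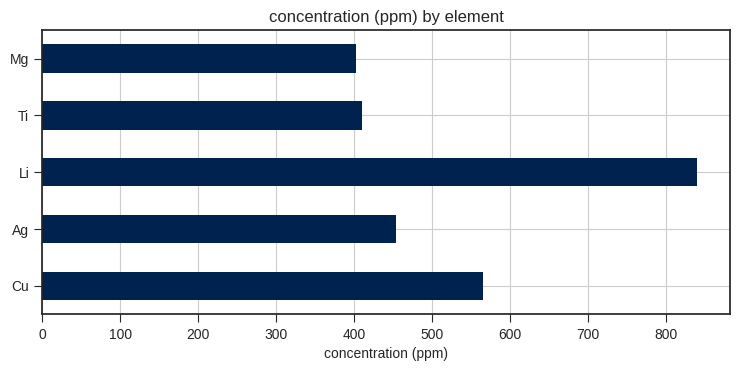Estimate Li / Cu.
≈ 1.33×

Li ≈ 800, Cu ≈ 600; 800/600 ≈ 1.33.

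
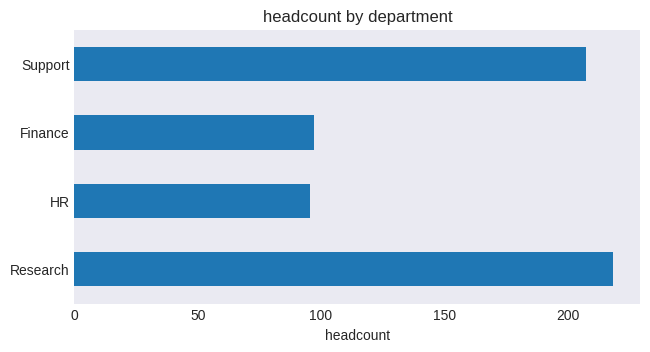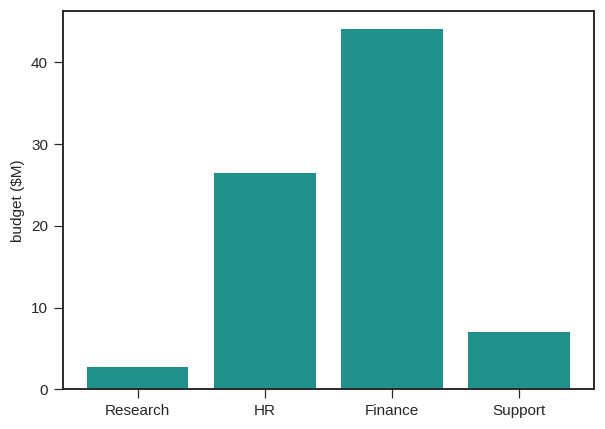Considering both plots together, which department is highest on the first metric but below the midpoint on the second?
Research

Chart 2 median budget ($M) ≈ 15; below-median departments: Research, Support. Among those, Research has the highest headcount (≈ 225).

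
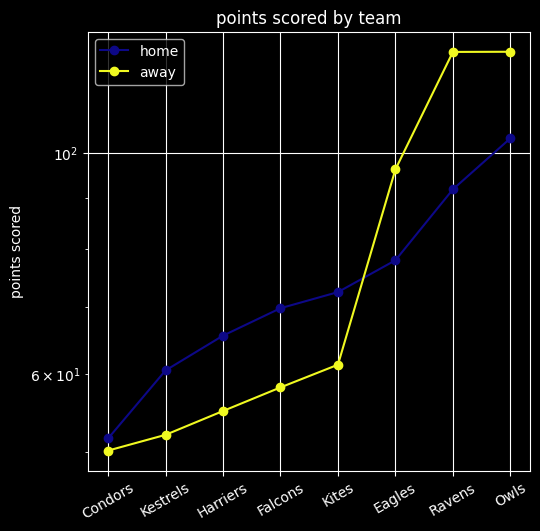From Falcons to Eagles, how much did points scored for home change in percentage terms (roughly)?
≈ +14.3%

Falcons ≈ 70, Eagles ≈ 80; (80 − 70) / 70 ≈ +14.3%.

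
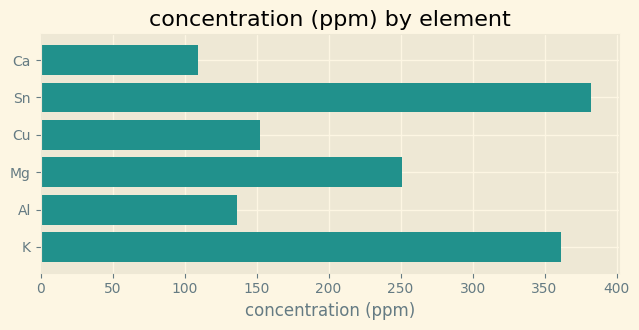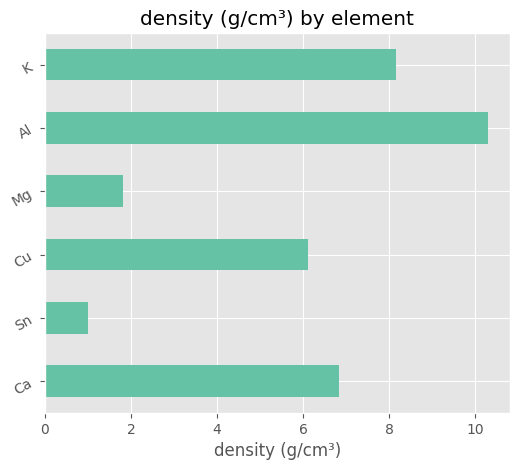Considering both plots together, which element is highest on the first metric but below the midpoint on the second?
Sn

Chart 2 median density (g/cm³) ≈ 6; below-median elements: Sn, Cu, Mg. Among those, Sn has the highest concentration (ppm) (≈ 400).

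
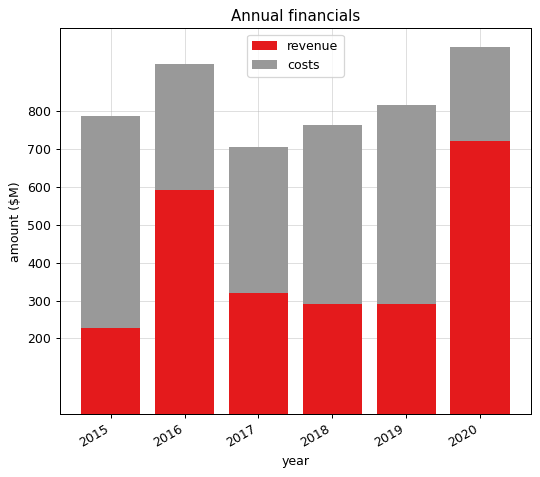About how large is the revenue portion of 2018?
revenue top ≈ 300, bottom ≈ 0; segment ≈ 300.

≈ 300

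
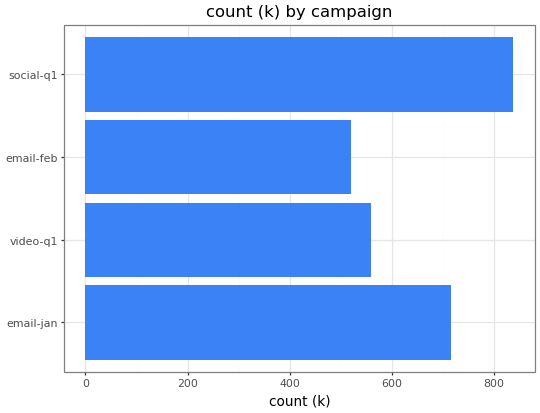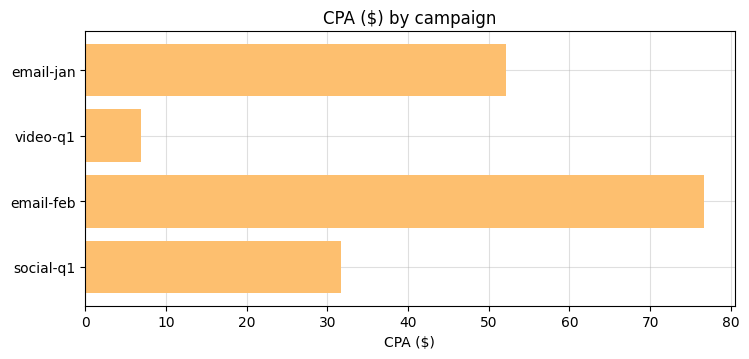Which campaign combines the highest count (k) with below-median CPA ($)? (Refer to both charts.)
social-q1

Chart 2 median CPA ($) ≈ 40; below-median campaigns: video-q1, social-q1. Among those, social-q1 has the highest count (k) (≈ 800).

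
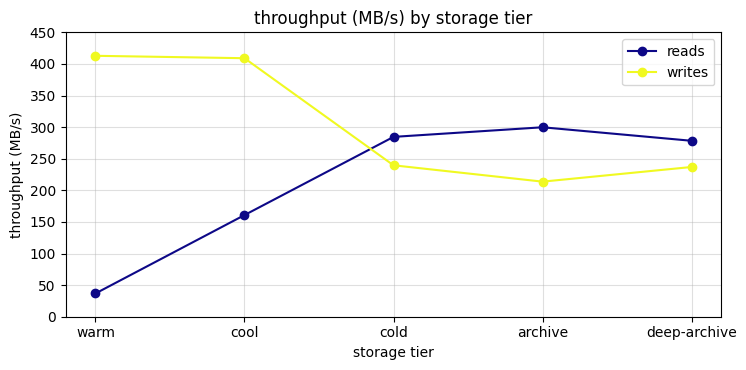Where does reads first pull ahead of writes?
cool: reads ≈ 150 vs writes ≈ 400 (not yet); cold: reads ≈ 300 vs writes ≈ 250 (first crossover).

cold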